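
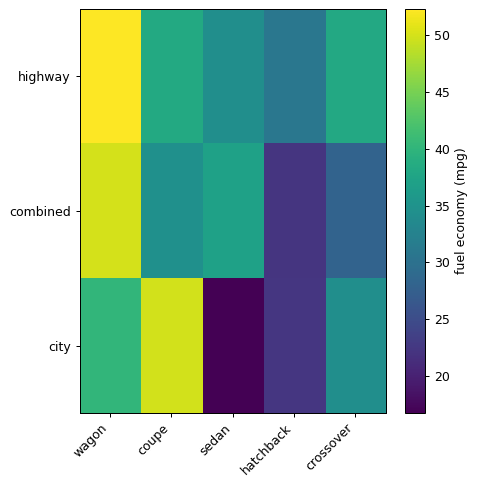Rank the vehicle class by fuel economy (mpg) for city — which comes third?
crossover

Top 4 for city: coupe ≈ 50, wagon ≈ 40, crossover ≈ 35, hatchback ≈ 20.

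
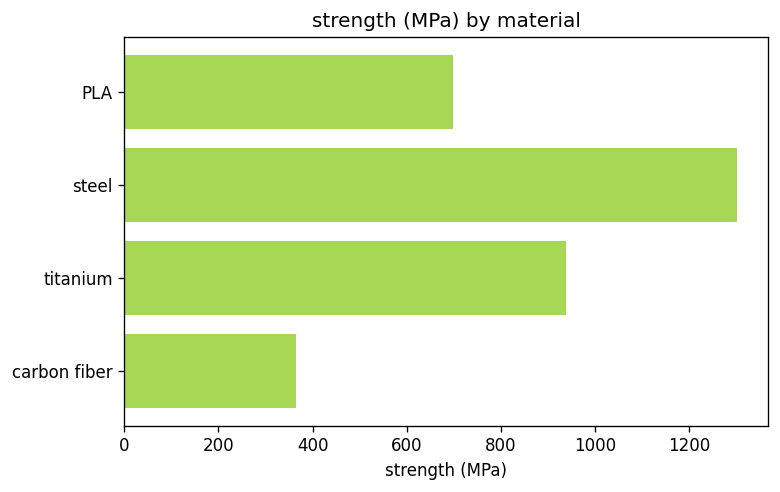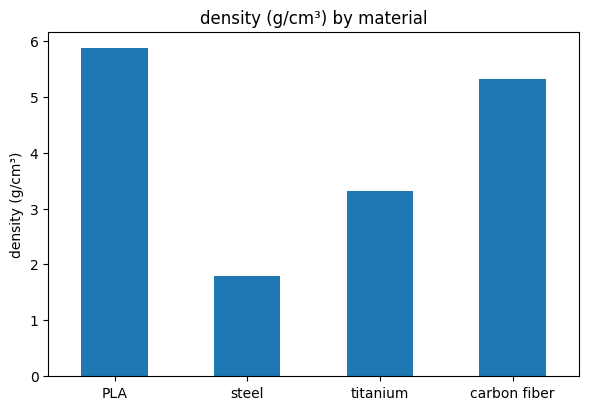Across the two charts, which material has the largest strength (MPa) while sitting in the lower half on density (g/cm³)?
steel

Chart 2 median density (g/cm³) ≈ 4; below-median materials: steel, titanium. Among those, steel has the highest strength (MPa) (≈ 1400).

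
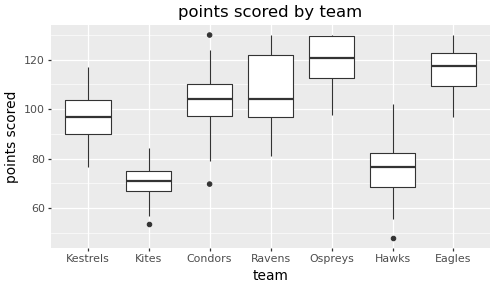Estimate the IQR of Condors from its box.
≈ 15

Q3 ≈ 110, Q1 ≈ 95; IQR ≈ 15.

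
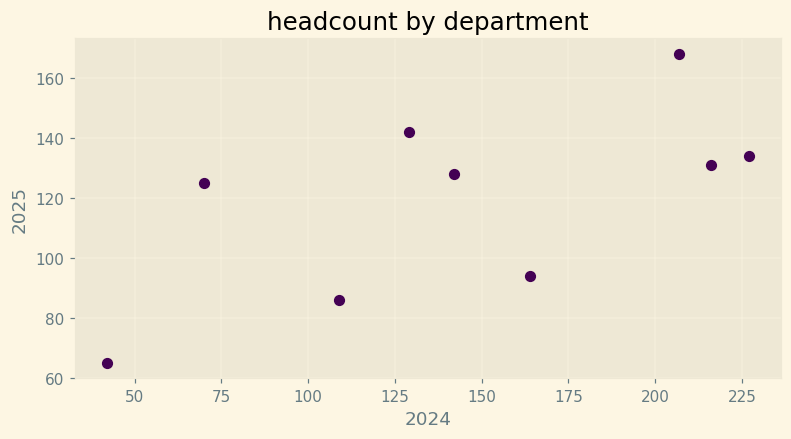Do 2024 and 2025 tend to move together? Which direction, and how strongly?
Points are positively correlated; moderate (|r| ≈ 0.6).

positive, moderate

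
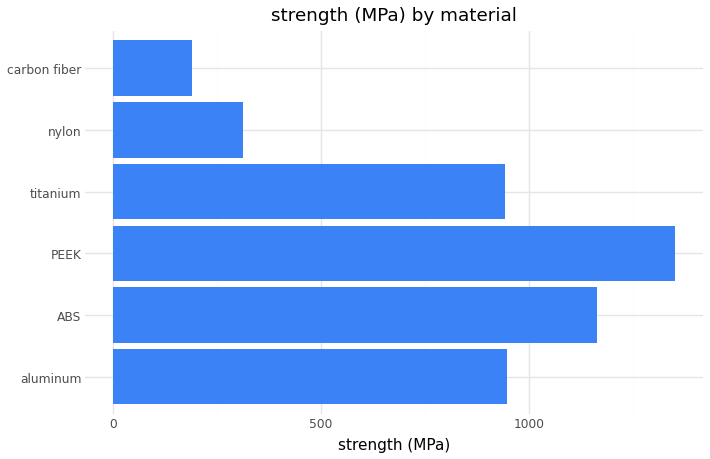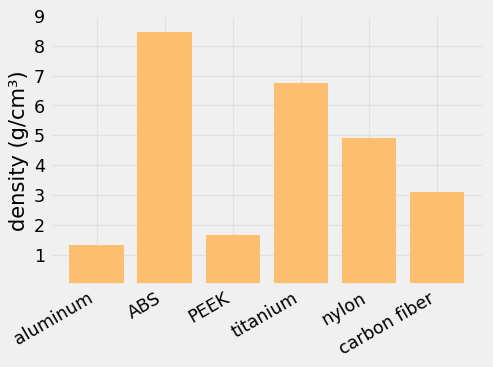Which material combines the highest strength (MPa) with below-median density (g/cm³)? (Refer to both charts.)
PEEK

Chart 2 median density (g/cm³) ≈ 4; below-median materials: aluminum, PEEK, carbon fiber. Among those, PEEK has the highest strength (MPa) (≈ 1400).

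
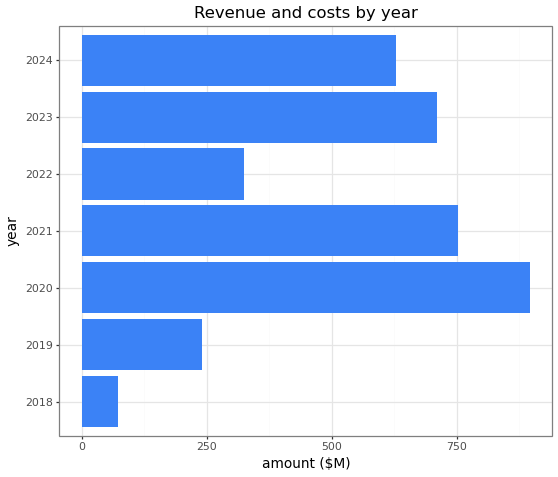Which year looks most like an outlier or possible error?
2018 ≈ 100; the rest sit between ≈ 200 and ≈ 900.

2018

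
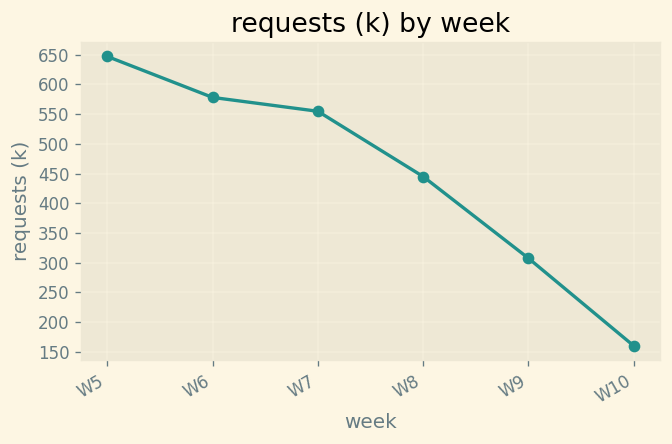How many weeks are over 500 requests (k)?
3

Above 500: W5, W6, W7.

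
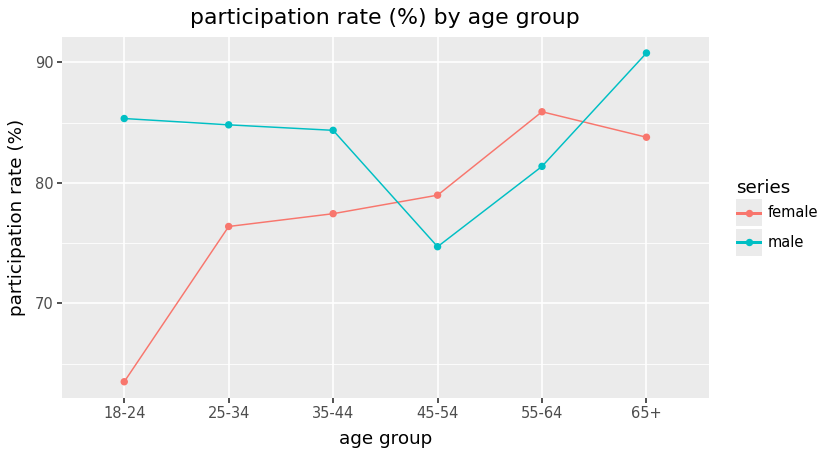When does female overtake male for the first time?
45-54

35-44: female ≈ 75 vs male ≈ 85 (not yet); 45-54: female ≈ 80 vs male ≈ 75 (first crossover).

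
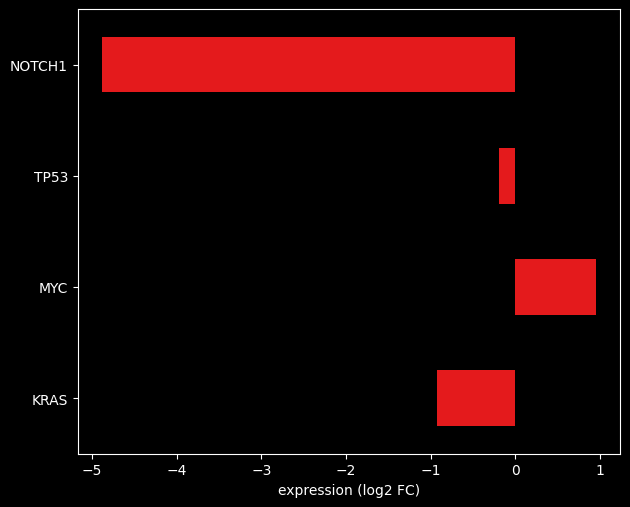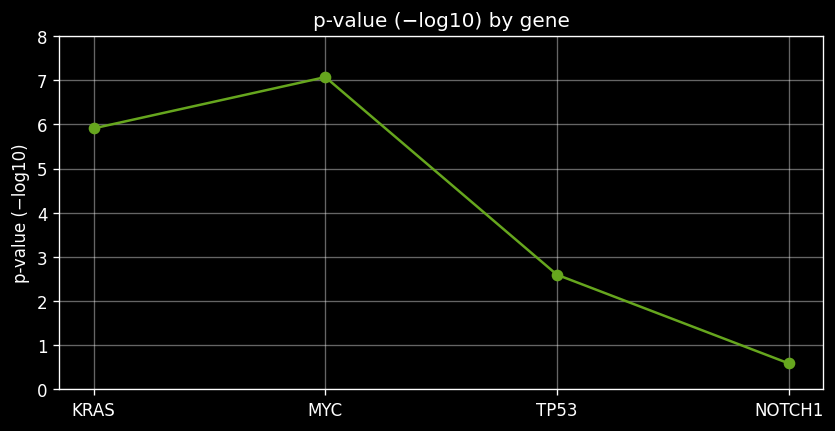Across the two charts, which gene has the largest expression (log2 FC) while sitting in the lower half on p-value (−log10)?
TP53

Chart 2 median p-value (−log10) ≈ 4; below-median genes: TP53, NOTCH1. Among those, TP53 has the highest expression (log2 FC) (≈ -0.2).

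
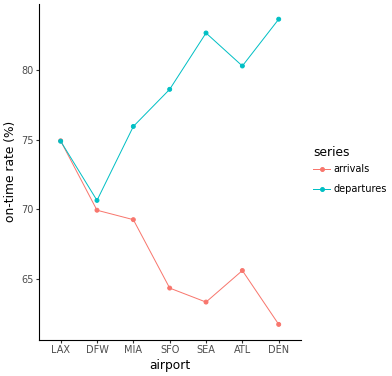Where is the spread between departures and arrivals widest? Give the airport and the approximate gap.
DEN, ≈ 22 %

DEN: departures ≈ 84, arrivals ≈ 62 → gap ≈ 22. Next-largest (SEA) is only ≈ 18.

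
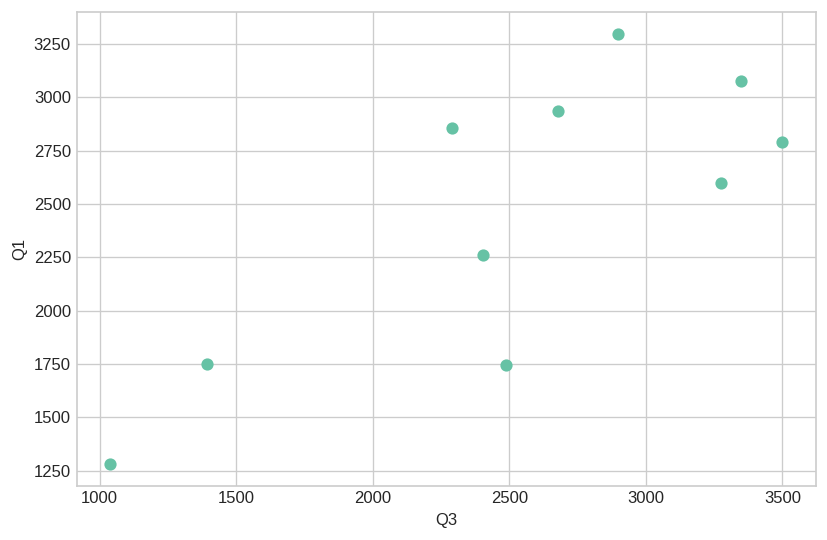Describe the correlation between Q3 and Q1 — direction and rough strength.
Points are positively correlated; strong (|r| ≈ 0.8).

positive, strong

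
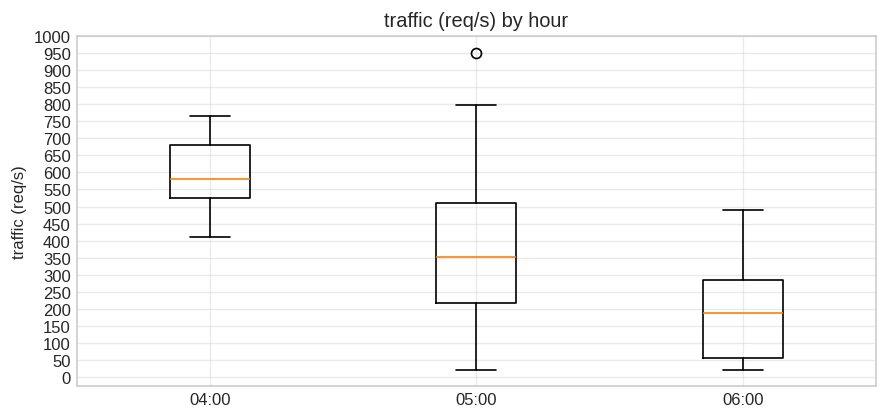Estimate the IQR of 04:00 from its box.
Q3 ≈ 700, Q1 ≈ 550; IQR ≈ 150.

≈ 150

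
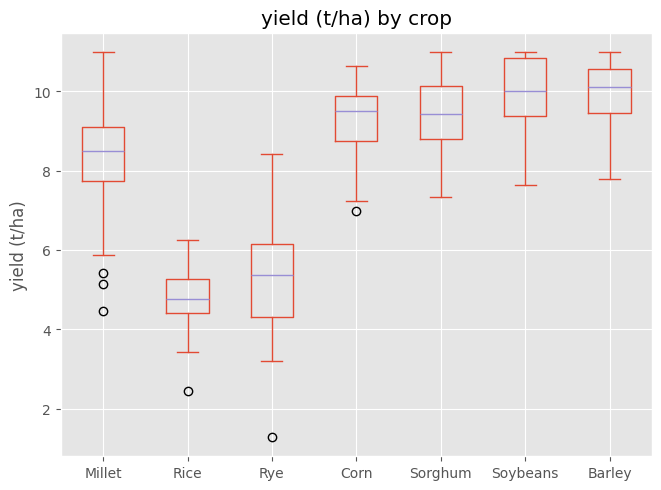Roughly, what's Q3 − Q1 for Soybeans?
Q3 ≈ 11.0, Q1 ≈ 9.5; IQR ≈ 1.5.

≈ 1.5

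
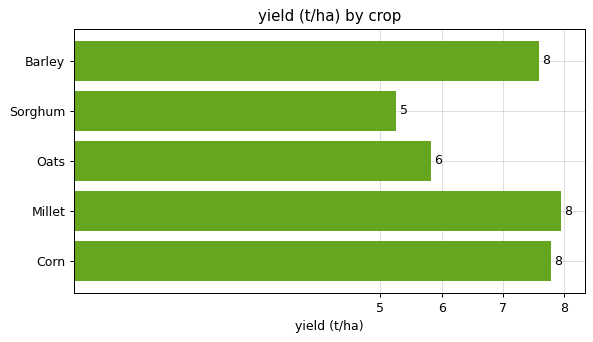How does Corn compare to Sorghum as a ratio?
Corn ≈ 8, Sorghum ≈ 5; 8/5 ≈ 1.6.

≈ 1.6×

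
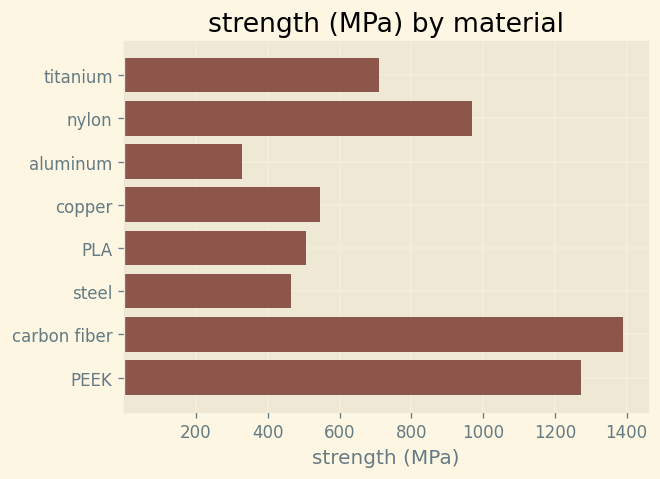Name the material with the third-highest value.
nylon

Top 4: carbon fiber ≈ 1400, PEEK ≈ 1200, nylon ≈ 1000, titanium ≈ 800.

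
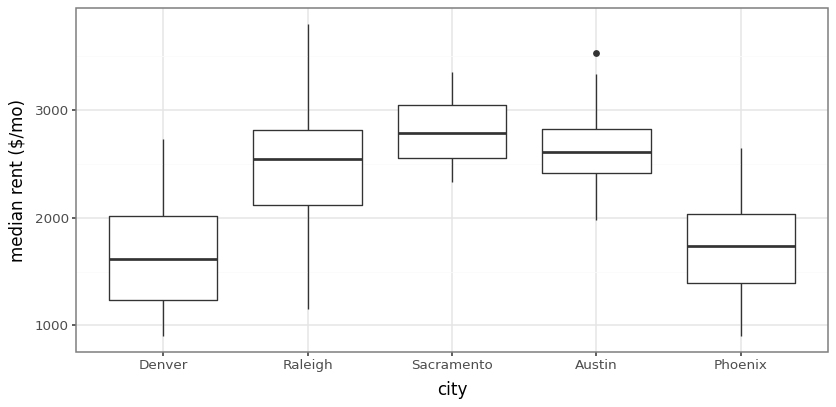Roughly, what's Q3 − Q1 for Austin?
≈ 400

Q3 ≈ 2800, Q1 ≈ 2400; IQR ≈ 400.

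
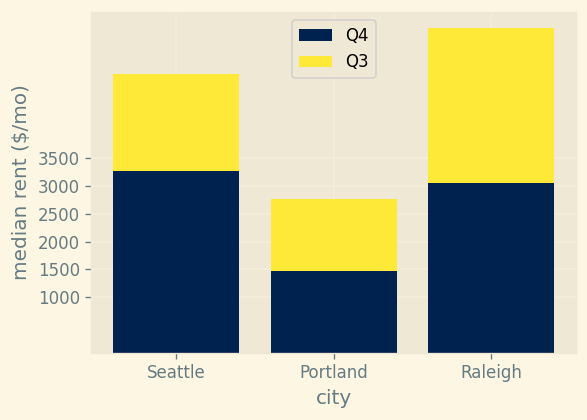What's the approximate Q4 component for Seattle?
≈ 3500

Q4 top ≈ 3500, bottom ≈ 0; segment ≈ 3500.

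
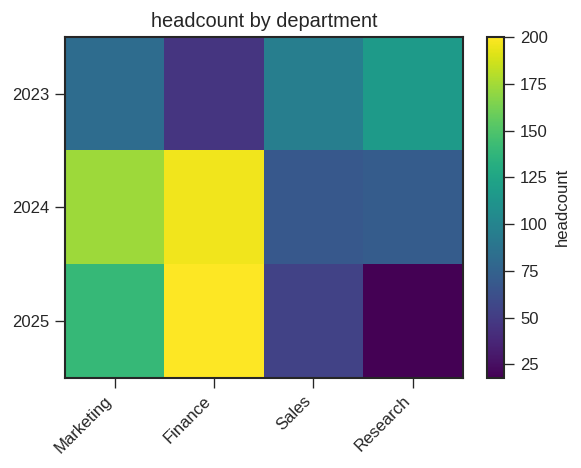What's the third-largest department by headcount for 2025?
Sales

Top 4 for 2025: Finance ≈ 200, Marketing ≈ 140, Sales ≈ 60, Research ≈ 20.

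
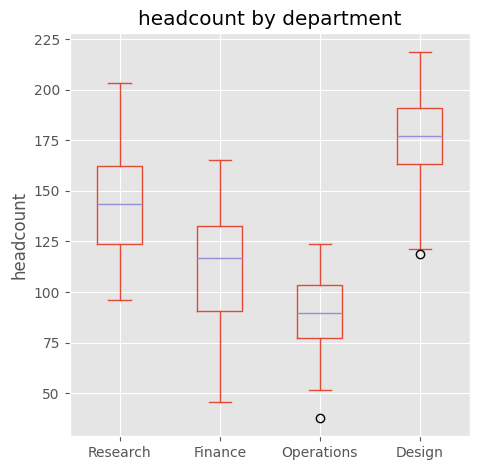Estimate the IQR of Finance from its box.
≈ 40

Q3 ≈ 130, Q1 ≈ 90; IQR ≈ 40.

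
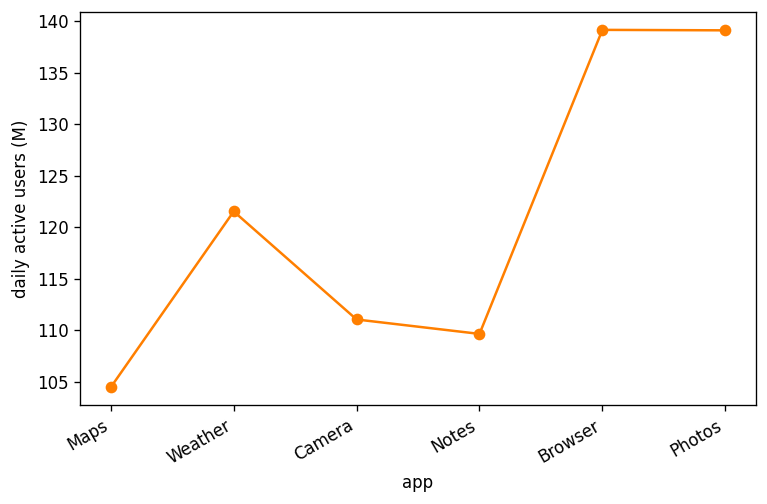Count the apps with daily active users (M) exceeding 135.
Above 135: Browser, Photos.

2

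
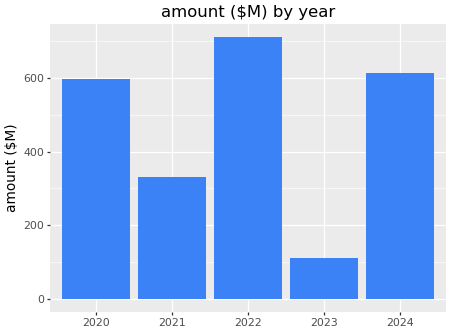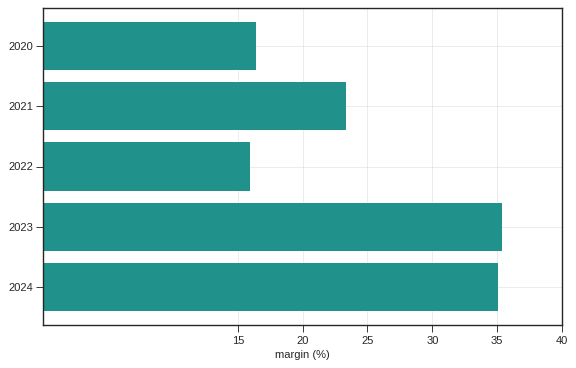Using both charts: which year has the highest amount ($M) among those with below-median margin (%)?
2022

Chart 2 median margin (%) ≈ 25; below-median years: 2020, 2022. Among those, 2022 has the highest amount ($M) (≈ 700).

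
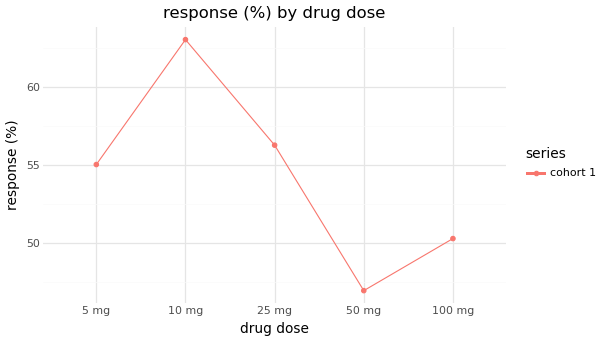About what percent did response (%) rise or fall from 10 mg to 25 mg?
10 mg ≈ 64, 25 mg ≈ 56; (56 − 64) / 64 ≈ -12.5%.

≈ -12.5%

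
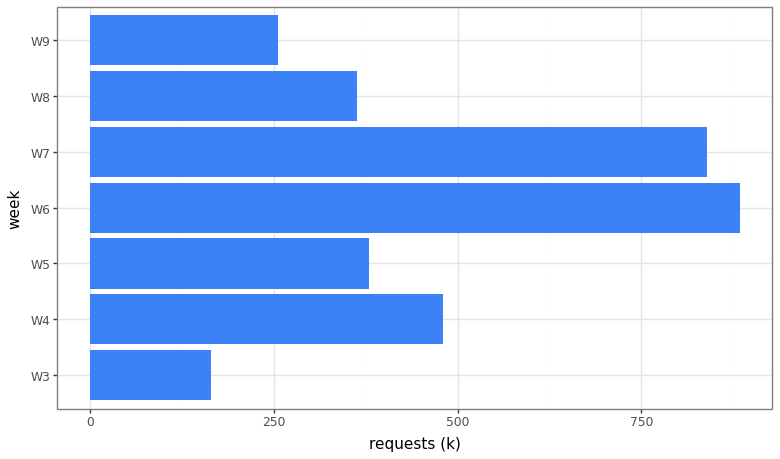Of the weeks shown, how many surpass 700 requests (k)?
Above 700: W6, W7.

2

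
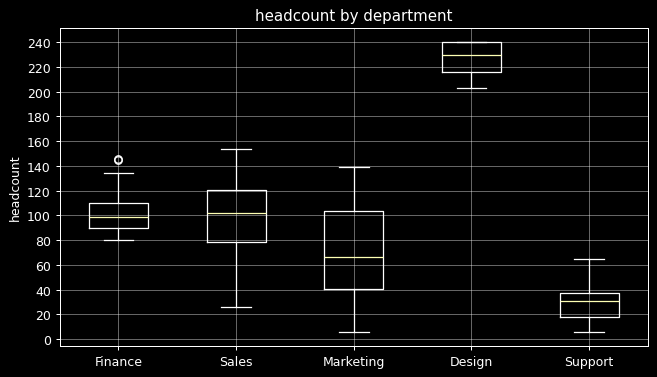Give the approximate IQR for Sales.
Q3 ≈ 120, Q1 ≈ 80; IQR ≈ 40.

≈ 40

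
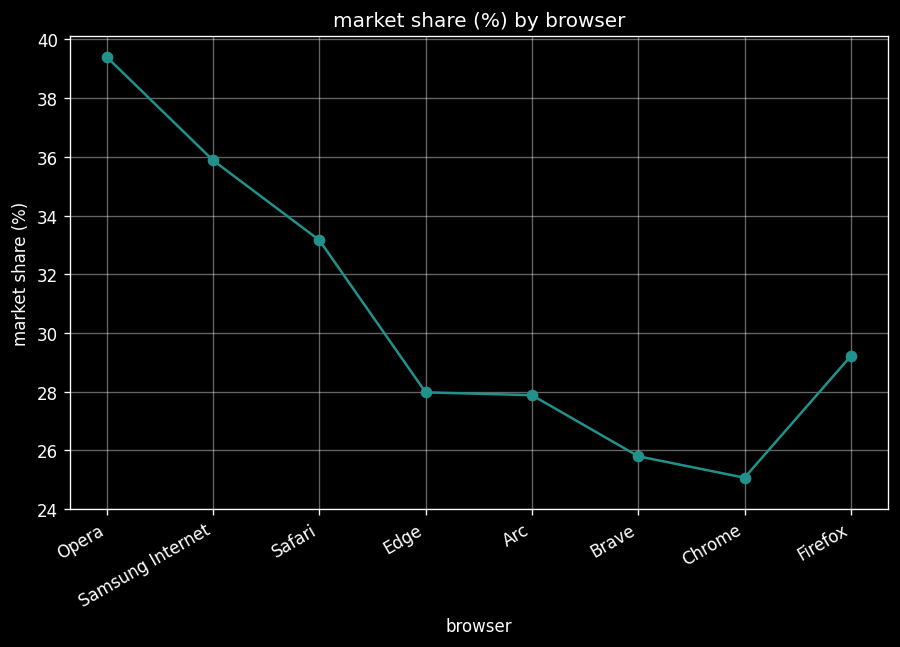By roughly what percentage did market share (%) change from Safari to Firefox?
Safari ≈ 34, Firefox ≈ 30; (30 − 34) / 34 ≈ -11.8%.

≈ -11.8%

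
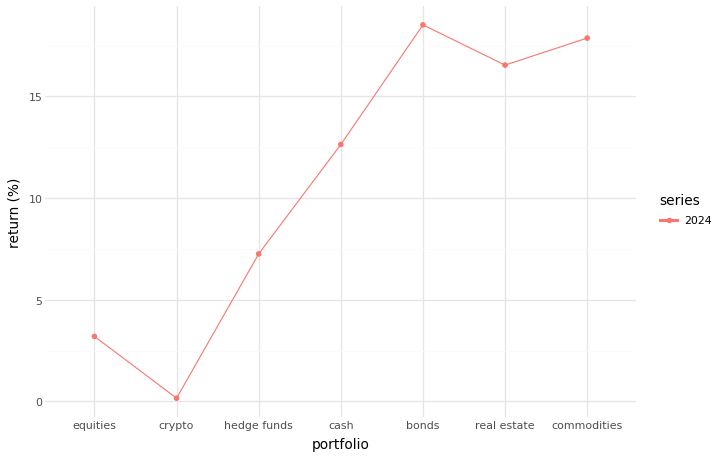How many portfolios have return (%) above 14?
3

Above 14: bonds, real estate, commodities.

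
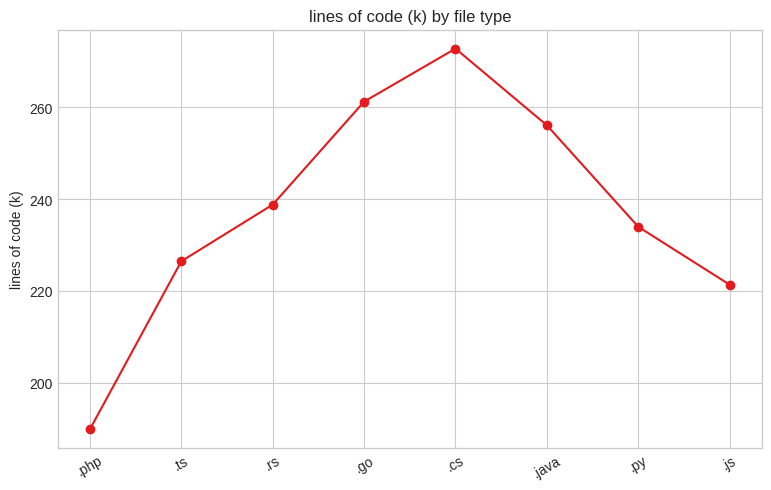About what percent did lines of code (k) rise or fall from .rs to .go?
≈ +8.3%

.rs ≈ 240, .go ≈ 260; (260 − 240) / 240 ≈ +8.3%.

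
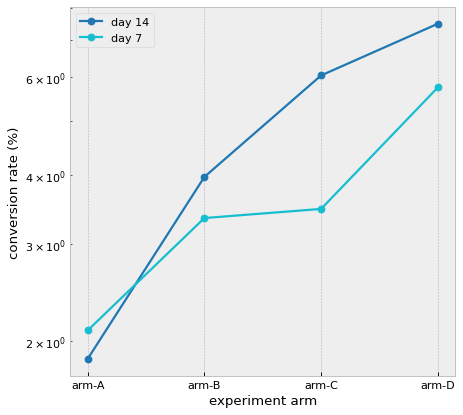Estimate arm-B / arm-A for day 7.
arm-B ≈ 3.5, arm-A ≈ 2.0; 3.5/2.0 ≈ 1.75.

≈ 1.75×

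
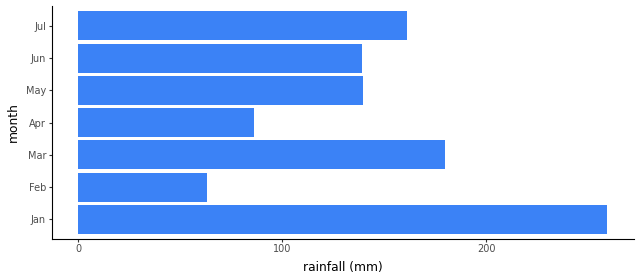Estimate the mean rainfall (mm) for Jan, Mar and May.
≈ 192

(250 + 175 + 150) / 3 ≈ 192.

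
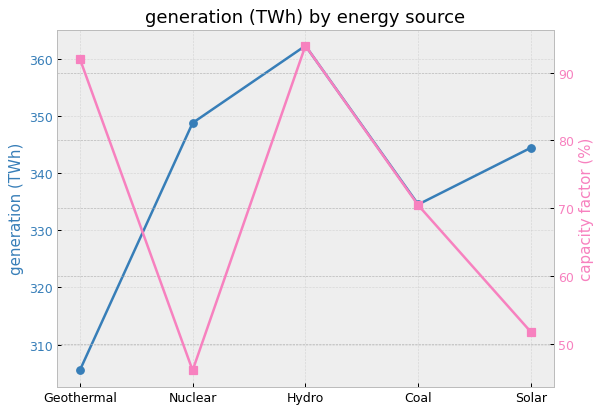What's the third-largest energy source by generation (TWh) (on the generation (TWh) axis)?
Top 4 (on the generation (TWh) axis): Hydro ≈ 360, Nuclear ≈ 350, Solar ≈ 345, Coal ≈ 335.

Solar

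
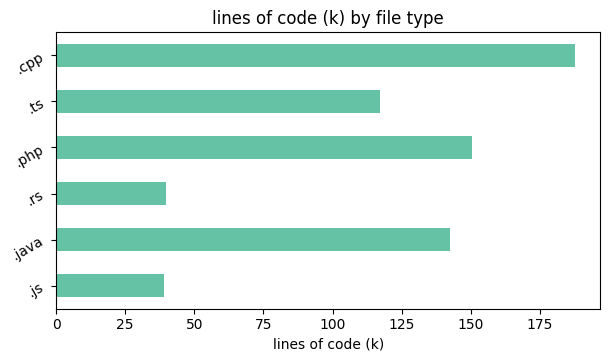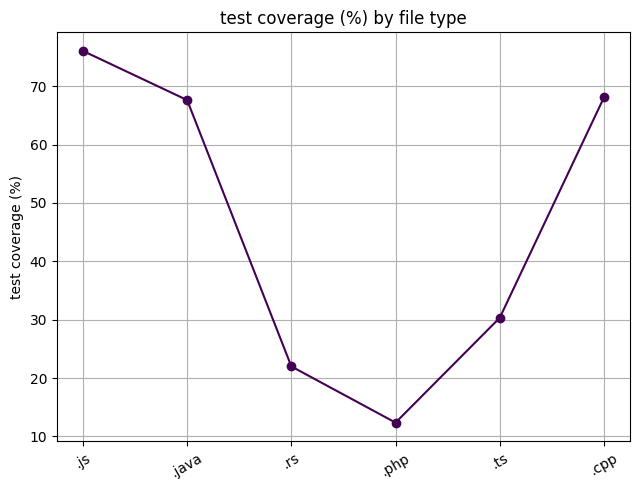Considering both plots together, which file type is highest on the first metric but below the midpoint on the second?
Chart 2 median test coverage (%) ≈ 50; below-median file types: .rs, .php, .ts. Among those, .php has the highest lines of code (k) (≈ 160).

.php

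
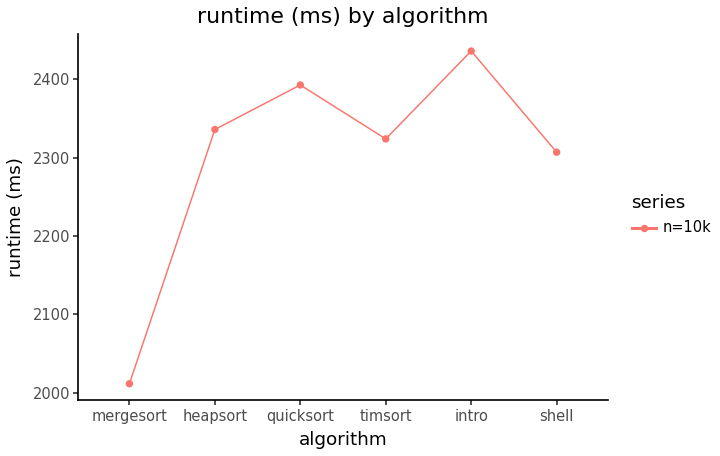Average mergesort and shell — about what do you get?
(2000 + 2300) / 2 ≈ 2150.

≈ 2150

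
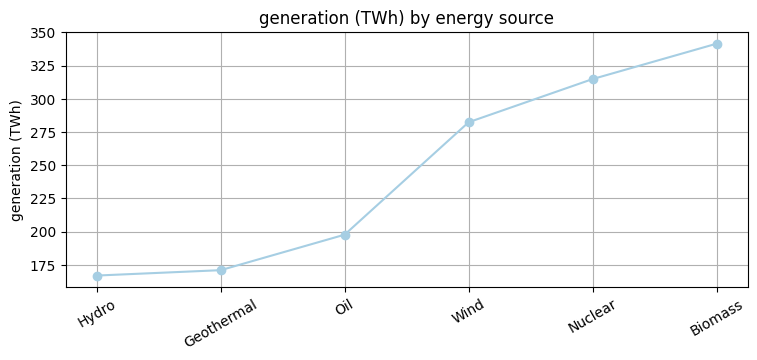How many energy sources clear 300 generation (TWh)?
2

Above 300: Nuclear, Biomass.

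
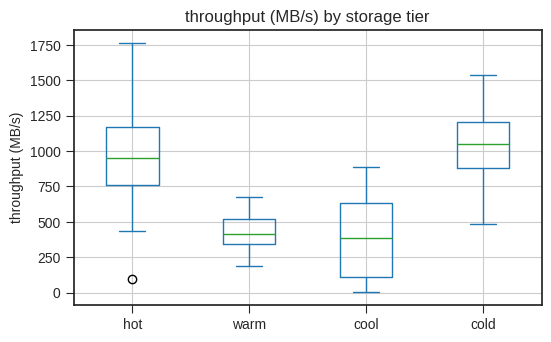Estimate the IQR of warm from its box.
≈ 200

Q3 ≈ 500, Q1 ≈ 300; IQR ≈ 200.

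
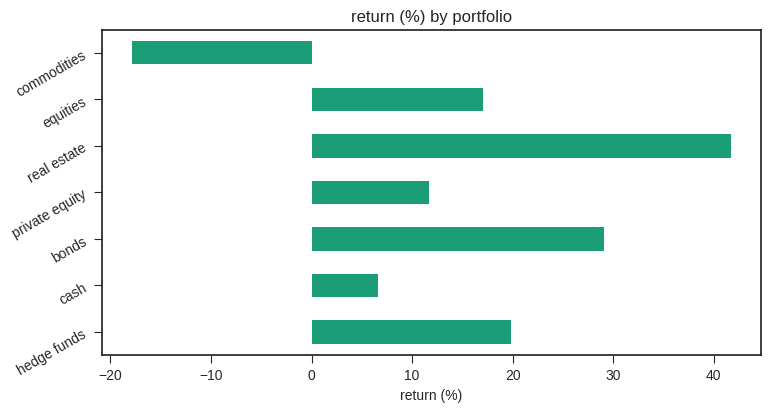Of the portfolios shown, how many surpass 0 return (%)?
Above 0: hedge funds, cash, bonds, private equity, real estate, equities.

6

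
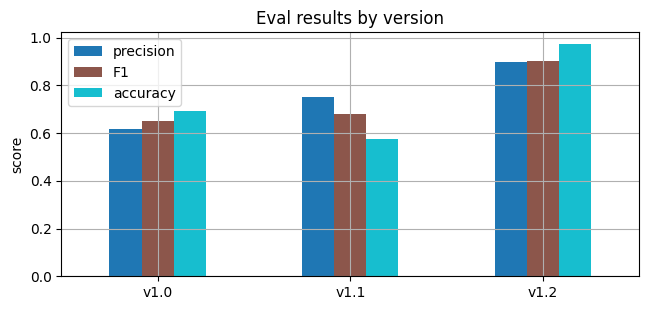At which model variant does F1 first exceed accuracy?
v1.0: F1 ≈ 0.7 vs accuracy ≈ 0.7 (not yet); v1.1: F1 ≈ 0.7 vs accuracy ≈ 0.6 (first crossover).

v1.1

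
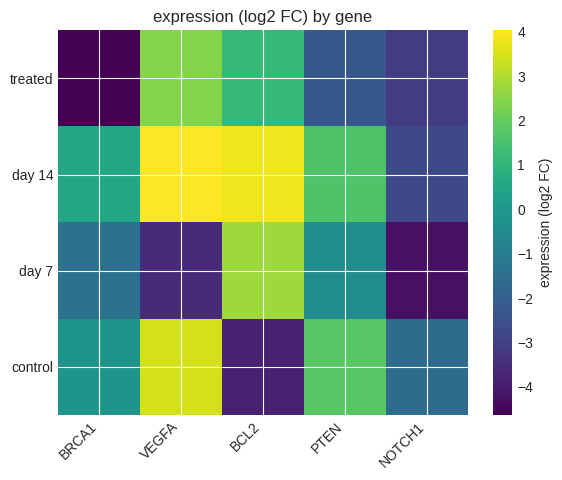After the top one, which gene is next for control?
PTEN

Top 3 for control: VEGFA ≈ 3, PTEN ≈ 2, BRCA1 ≈ 0.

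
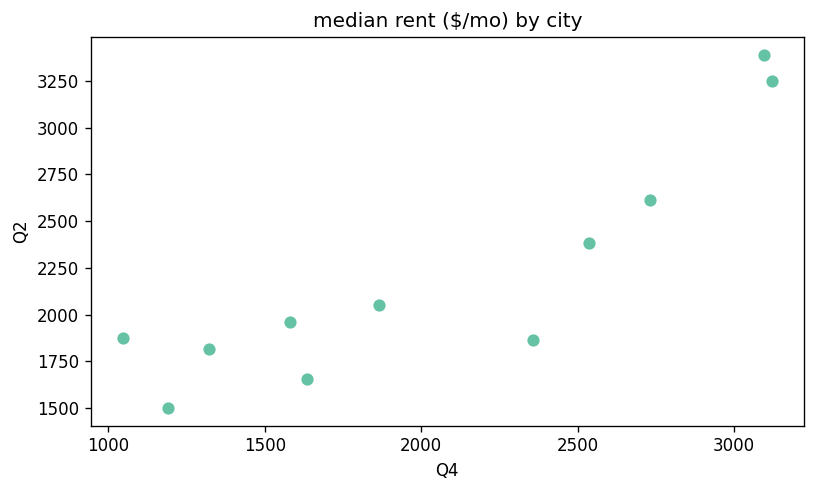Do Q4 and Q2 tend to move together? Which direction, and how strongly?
Points are positively correlated; strong (|r| ≈ 0.9).

positive, strong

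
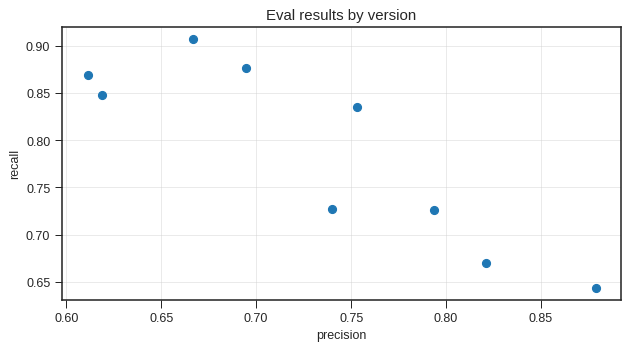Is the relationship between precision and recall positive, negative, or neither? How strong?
Points are negatively correlated; strong (|r| ≈ 0.9).

negative, strong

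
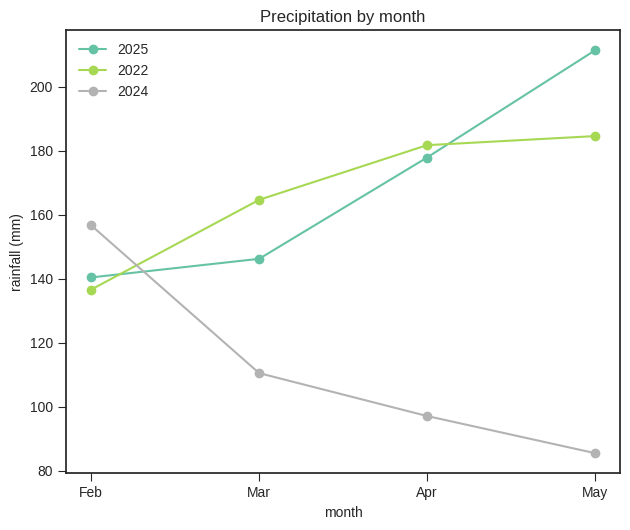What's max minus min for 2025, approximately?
≈ 80

Max May ≈ 220, min Feb ≈ 140; range ≈ 80.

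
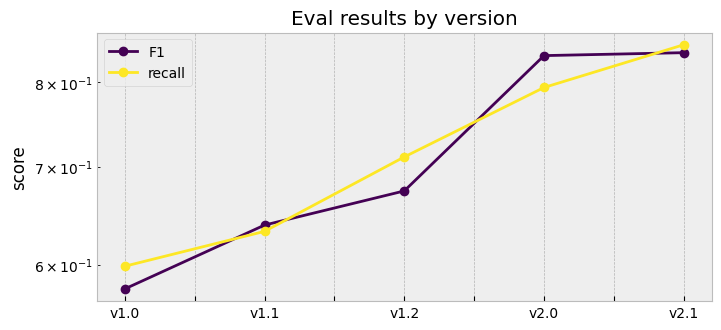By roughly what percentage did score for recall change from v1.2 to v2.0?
≈ +14.3%

v1.2 ≈ 0.70, v2.0 ≈ 0.80; (0.80 − 0.70) / 0.70 ≈ +14.3%.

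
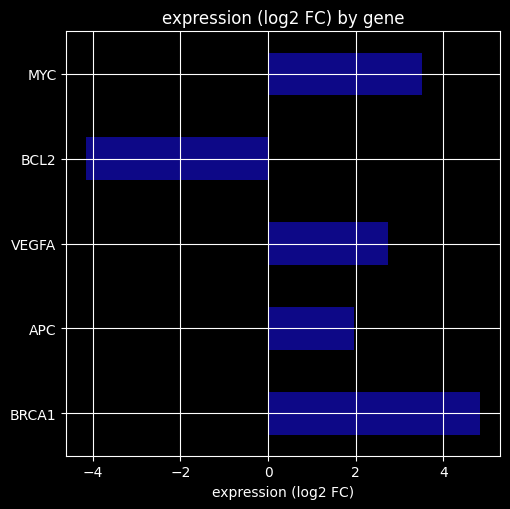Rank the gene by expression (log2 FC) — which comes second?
Top 3: BRCA1 ≈ 5, MYC ≈ 4, VEGFA ≈ 3.

MYC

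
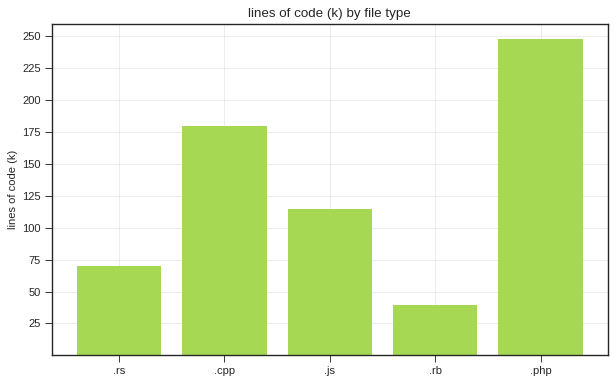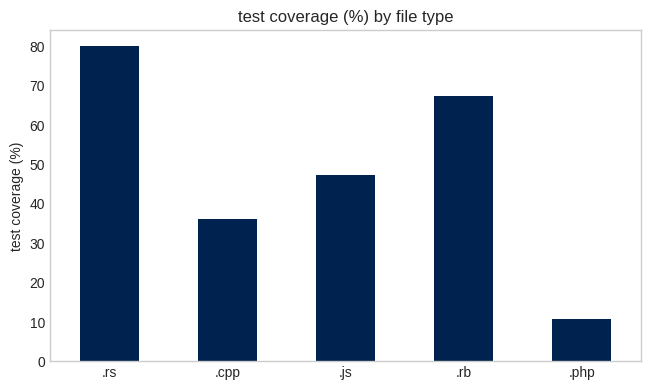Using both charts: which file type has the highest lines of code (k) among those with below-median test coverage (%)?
.php

Chart 2 median test coverage (%) ≈ 50; below-median file types: .cpp, .php. Among those, .php has the highest lines of code (k) (≈ 250).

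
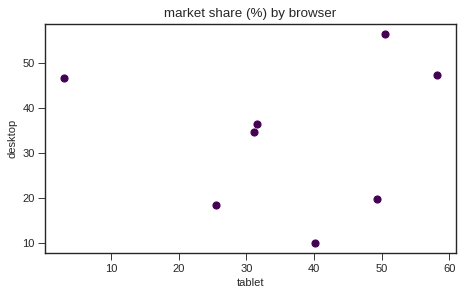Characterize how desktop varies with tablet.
no clear correlation

Points are roughly uncorrelated; weak (|r| ≈ 0.0).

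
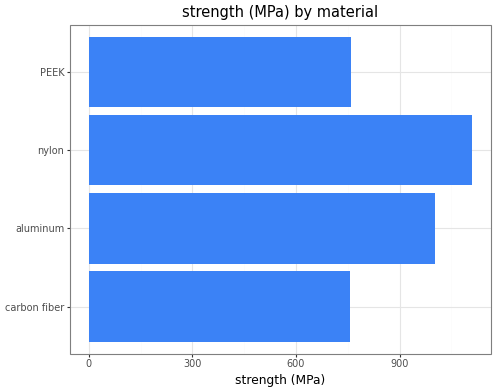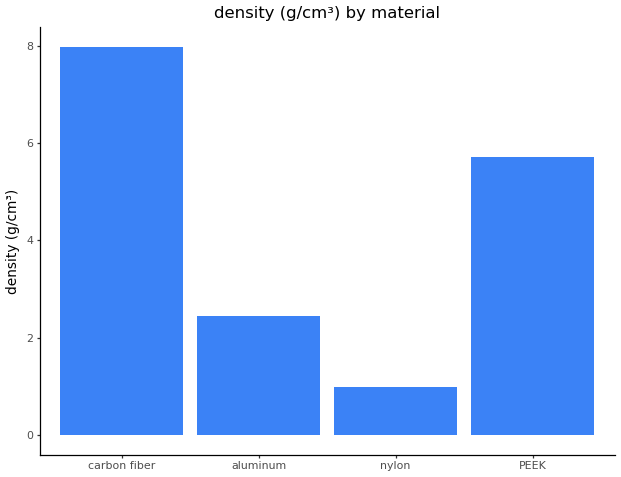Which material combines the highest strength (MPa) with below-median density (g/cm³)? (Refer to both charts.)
Chart 2 median density (g/cm³) ≈ 4; below-median materials: aluminum, nylon. Among those, nylon has the highest strength (MPa) (≈ 1200).

nylon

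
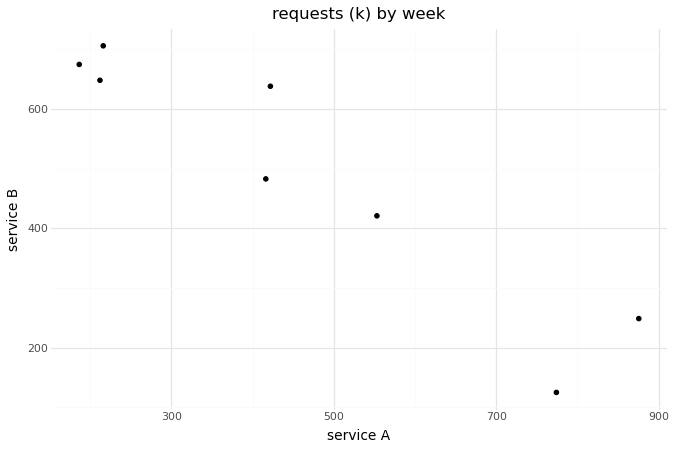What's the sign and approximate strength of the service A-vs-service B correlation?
Points are negatively correlated; strong (|r| ≈ 0.9).

negative, strong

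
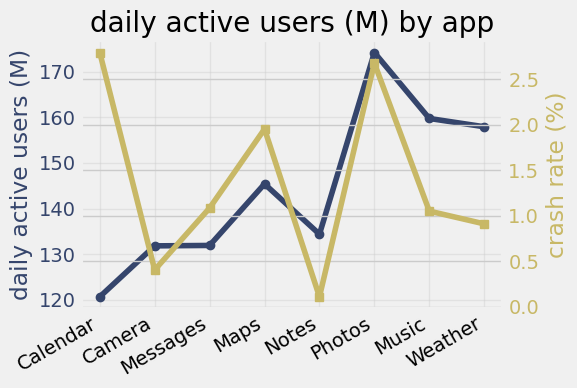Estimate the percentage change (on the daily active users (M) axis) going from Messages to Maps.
Messages ≈ 130, Maps ≈ 145; (145 − 130) / 130 ≈ +11.5%.

≈ +11.5%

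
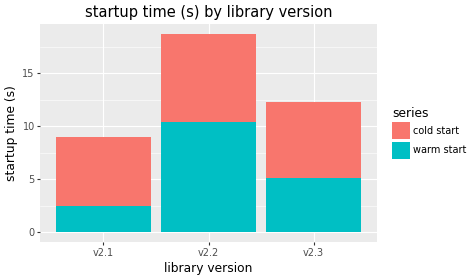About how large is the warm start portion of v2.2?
≈ 10

warm start top ≈ 10, bottom ≈ 0; segment ≈ 10.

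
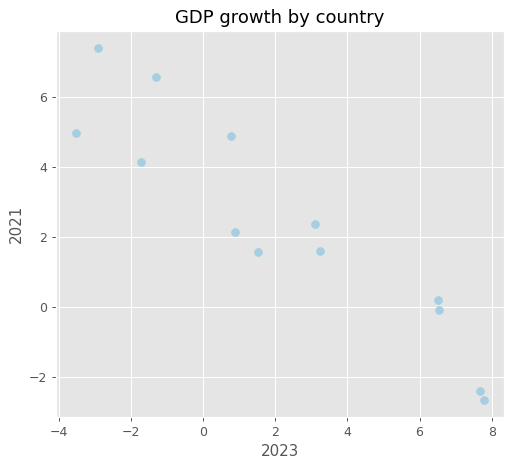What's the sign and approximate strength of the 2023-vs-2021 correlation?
negative, strong

Points are negatively correlated; strong (|r| ≈ 0.9).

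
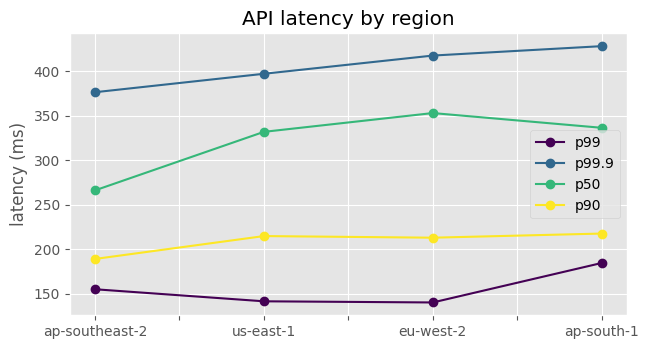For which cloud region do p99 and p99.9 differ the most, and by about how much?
eu-west-2, ≈ 275 ms

eu-west-2: p99 ≈ 150, p99.9 ≈ 425 → gap ≈ 275. Next-largest (us-east-1) is only ≈ 250.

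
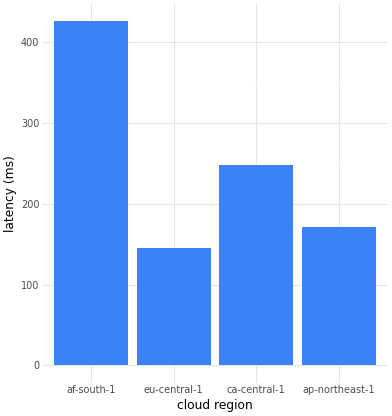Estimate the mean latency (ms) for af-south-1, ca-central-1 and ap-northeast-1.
(450 + 250 + 150) / 3 ≈ 283.

≈ 283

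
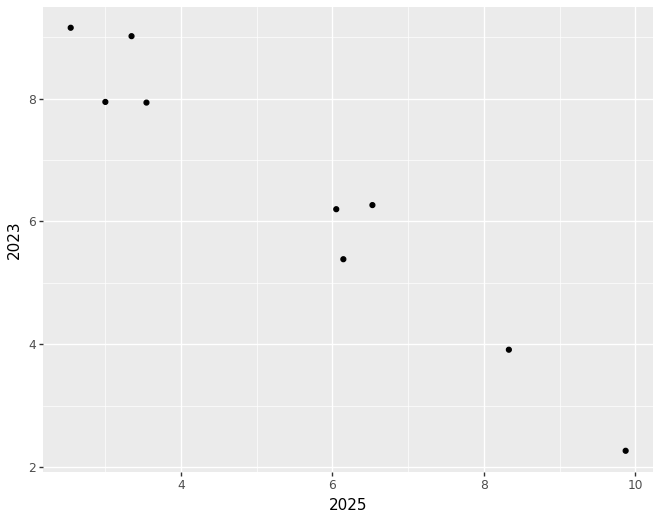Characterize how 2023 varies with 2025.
Points are negatively correlated; strong (|r| ≈ 1.0).

negative, strong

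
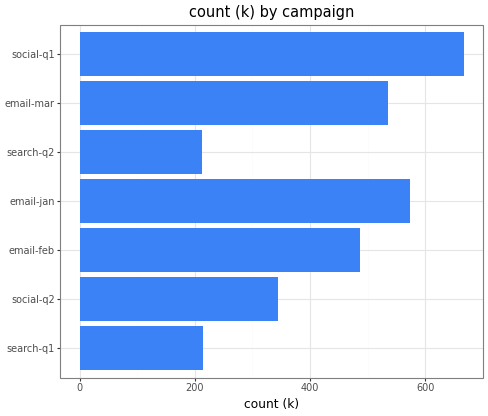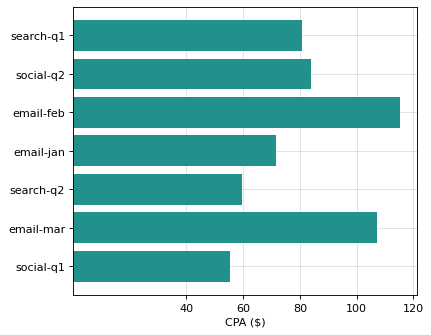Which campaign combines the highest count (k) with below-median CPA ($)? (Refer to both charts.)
Chart 2 median CPA ($) ≈ 80; below-median campaigns: email-jan, search-q2, social-q1. Among those, social-q1 has the highest count (k) (≈ 700).

social-q1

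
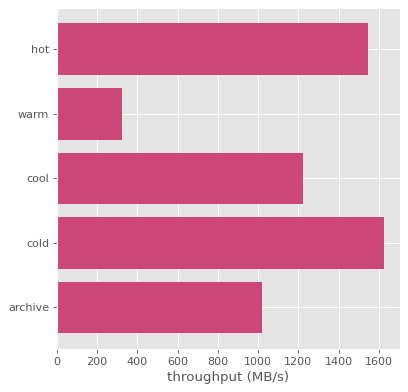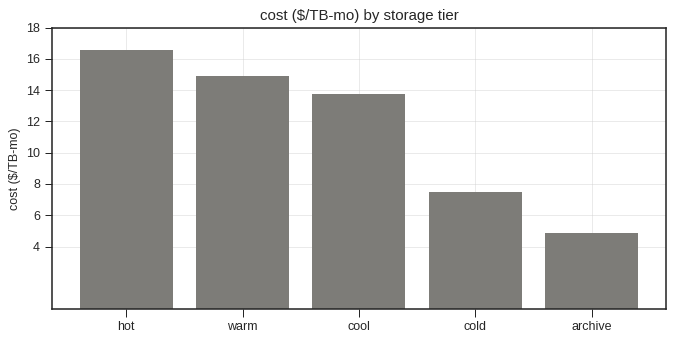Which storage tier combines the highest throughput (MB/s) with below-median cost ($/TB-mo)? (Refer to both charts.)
cold

Chart 2 median cost ($/TB-mo) ≈ 14; below-median storage tiers: cold, archive. Among those, cold has the highest throughput (MB/s) (≈ 1600).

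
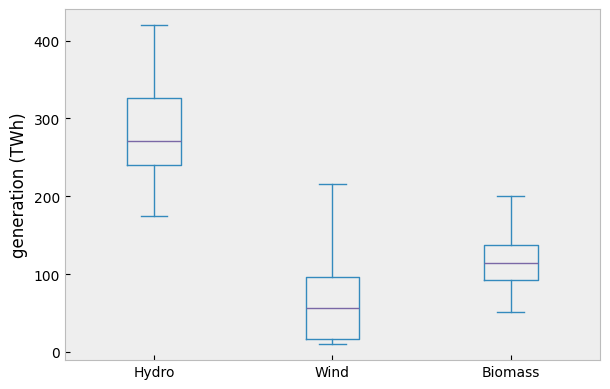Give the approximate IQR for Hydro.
≈ 75

Q3 ≈ 325, Q1 ≈ 250; IQR ≈ 75.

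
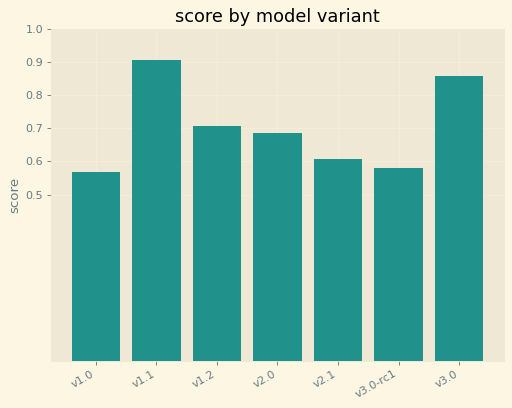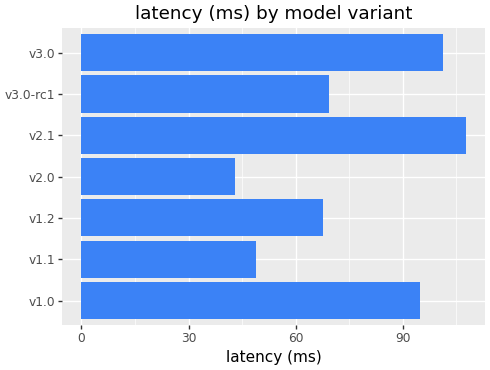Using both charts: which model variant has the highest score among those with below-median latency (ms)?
Chart 2 median latency (ms) ≈ 70; below-median model variants: v1.1, v1.2, v2.0. Among those, v1.1 has the highest score (≈ 0.9).

v1.1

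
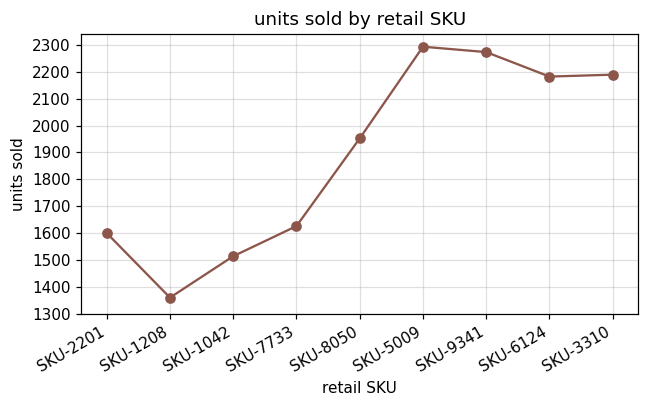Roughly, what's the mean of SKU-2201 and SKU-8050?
≈ 1800

(1600 + 2000) / 2 ≈ 1800.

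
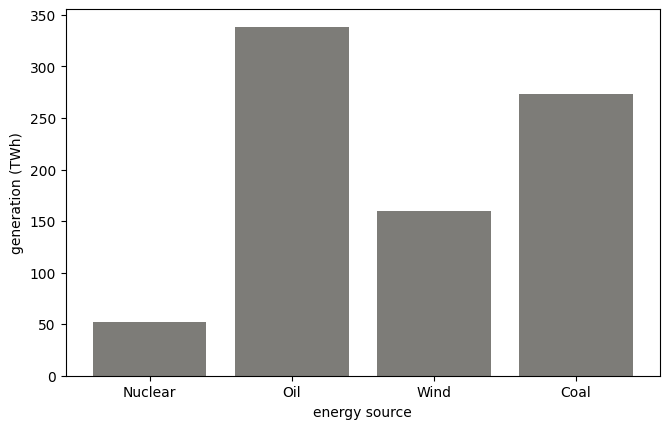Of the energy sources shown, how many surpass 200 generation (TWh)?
2

Above 200: Oil, Coal.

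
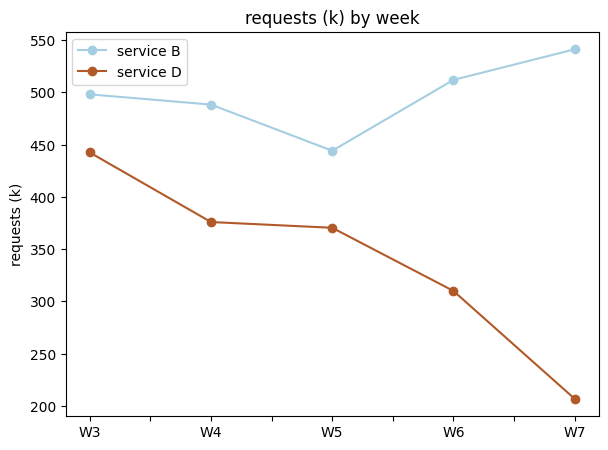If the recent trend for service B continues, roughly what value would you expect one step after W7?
Last three: 450, 500, 550 → slope ≈ 50/step → next ≈ 600.

≈ 600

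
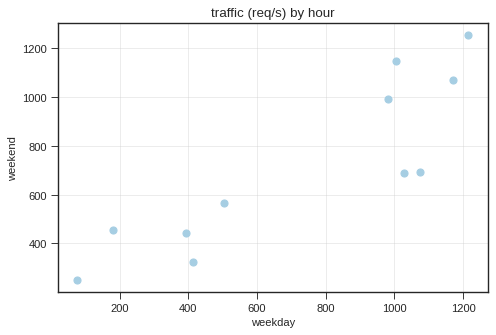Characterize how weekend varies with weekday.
positive, strong

Points are positively correlated; strong (|r| ≈ 0.9).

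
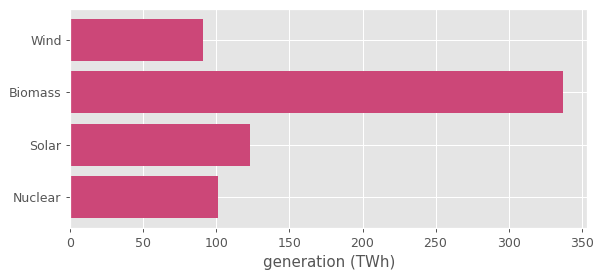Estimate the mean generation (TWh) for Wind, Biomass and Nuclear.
≈ 183

(100 + 350 + 100) / 3 ≈ 183.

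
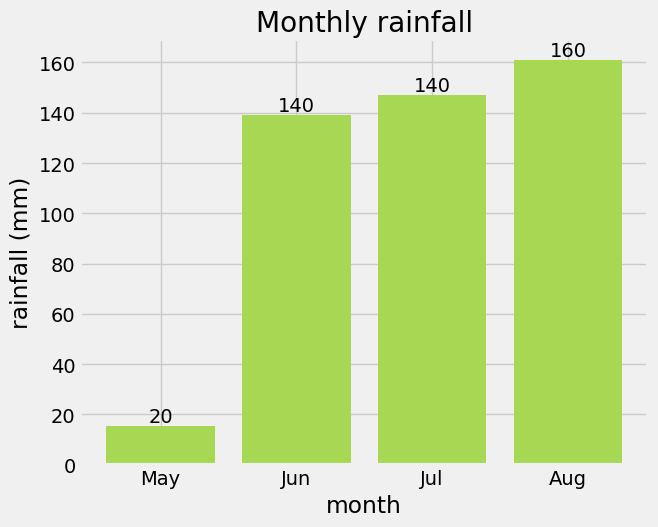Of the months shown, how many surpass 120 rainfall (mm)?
Above 120: Jun, Jul, Aug.

3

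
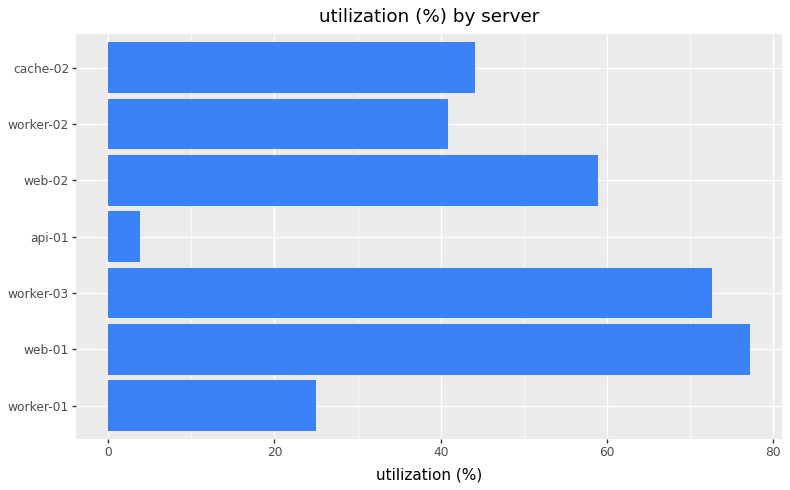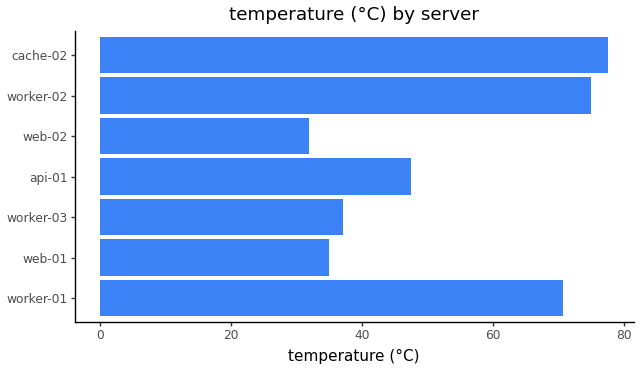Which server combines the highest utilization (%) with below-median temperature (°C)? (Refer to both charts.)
Chart 2 median temperature (°C) ≈ 50; below-median servers: web-01, worker-03, web-02. Among those, web-01 has the highest utilization (%) (≈ 80).

web-01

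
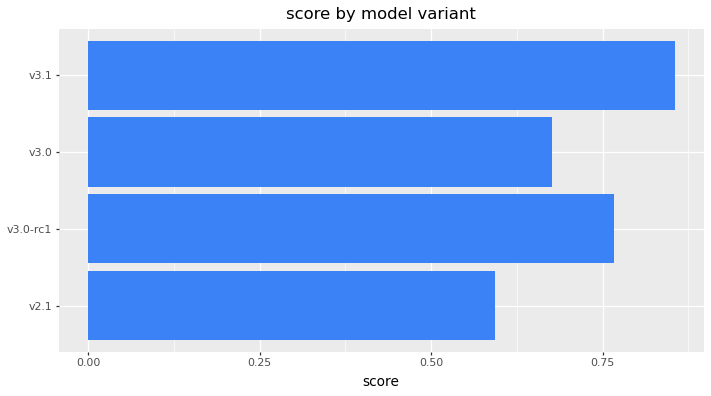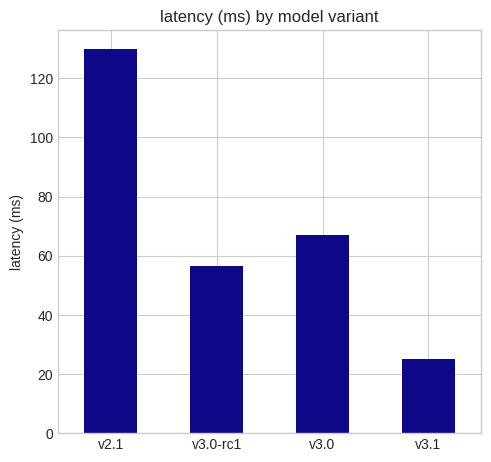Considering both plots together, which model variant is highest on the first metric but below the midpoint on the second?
Chart 2 median latency (ms) ≈ 60; below-median model variants: v3.0-rc1, v3.1. Among those, v3.1 has the highest score (≈ 0.9).

v3.1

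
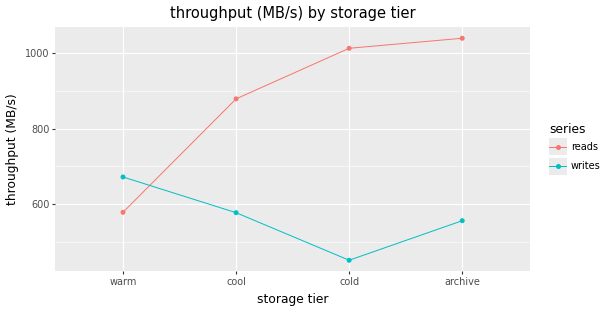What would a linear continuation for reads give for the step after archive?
≈ 1125

Last three: 900, 1000, 1050 → slope ≈ 75/step → next ≈ 1125.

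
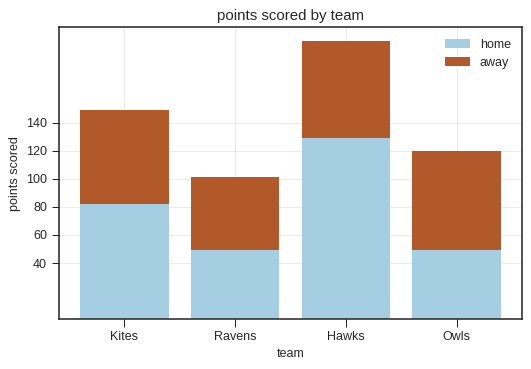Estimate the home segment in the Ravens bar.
home top ≈ 40, bottom ≈ 0; segment ≈ 40.

≈ 40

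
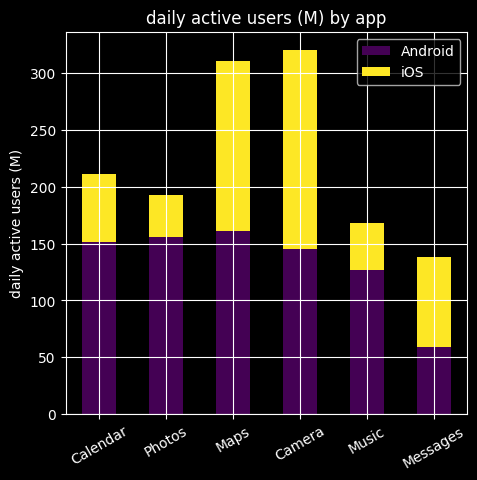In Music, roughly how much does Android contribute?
≈ 150

Android top ≈ 150, bottom ≈ 0; segment ≈ 150.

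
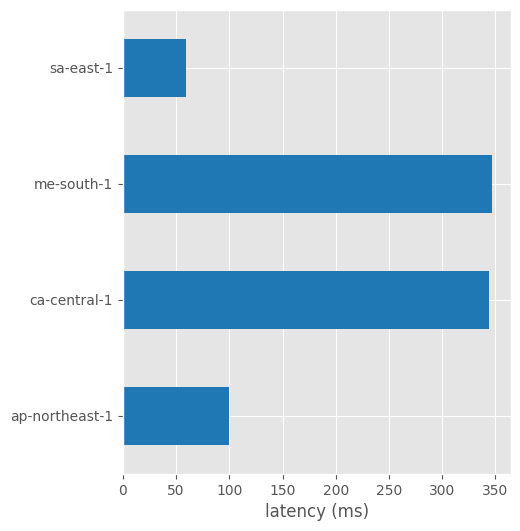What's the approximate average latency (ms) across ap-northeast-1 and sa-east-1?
≈ 75

(100 + 50) / 2 ≈ 75.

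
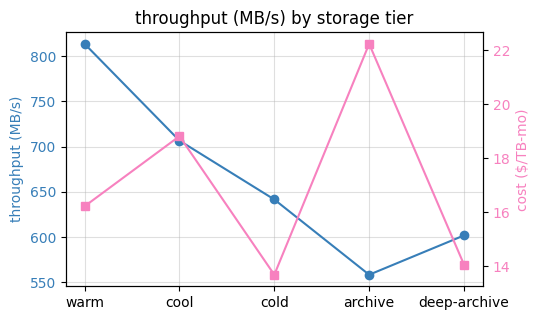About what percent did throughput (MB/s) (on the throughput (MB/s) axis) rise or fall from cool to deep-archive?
≈ -14.3%

cool ≈ 700, deep-archive ≈ 600; (600 − 700) / 700 ≈ -14.3%.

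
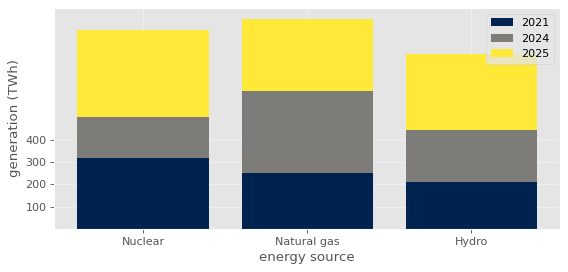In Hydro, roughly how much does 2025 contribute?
2025 top ≈ 800, bottom ≈ 400; segment ≈ 400.

≈ 400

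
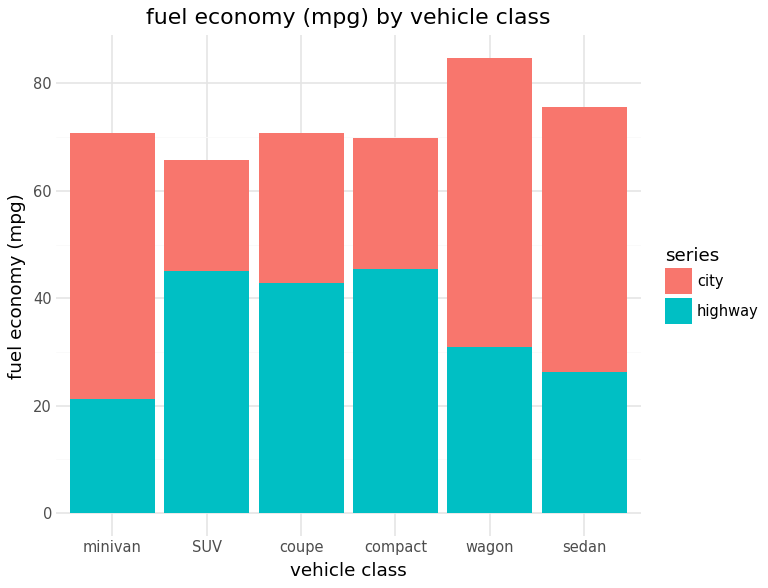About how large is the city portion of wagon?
≈ 50

city top ≈ 80, bottom ≈ 30; segment ≈ 50.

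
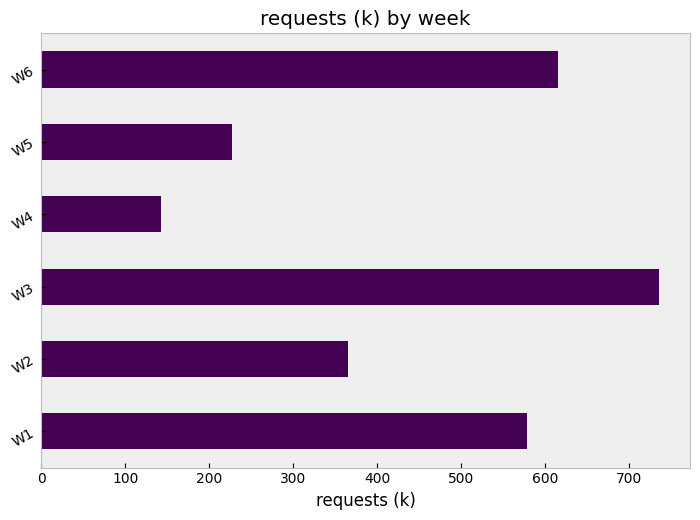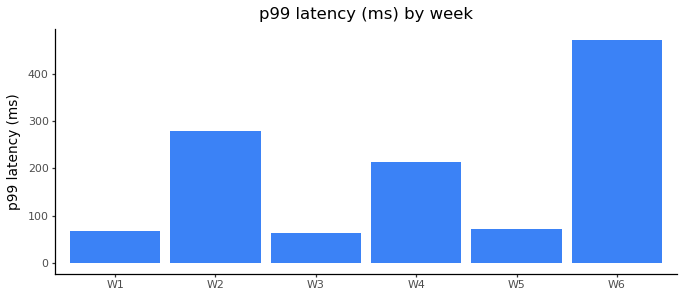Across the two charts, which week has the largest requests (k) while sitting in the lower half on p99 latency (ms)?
Chart 2 median p99 latency (ms) ≈ 150; below-median weeks: W1, W3, W5. Among those, W3 has the highest requests (k) (≈ 700).

W3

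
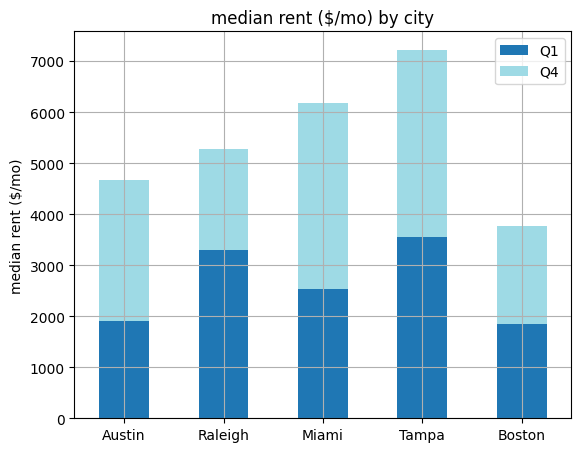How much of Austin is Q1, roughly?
Q1 top ≈ 2000, bottom ≈ 0; segment ≈ 2000.

≈ 2000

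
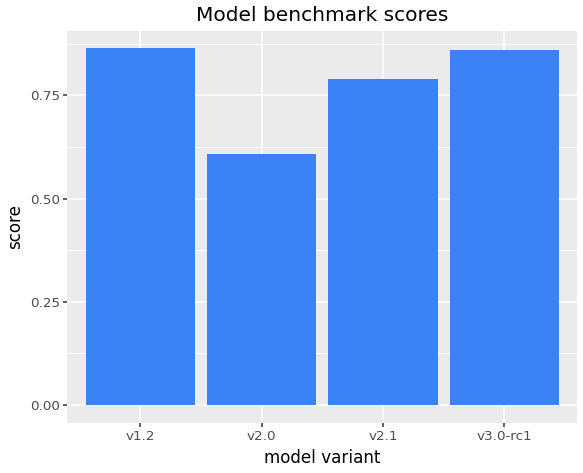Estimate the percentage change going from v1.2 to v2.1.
v1.2 ≈ 0.9, v2.1 ≈ 0.8; (0.8 − 0.9) / 0.9 ≈ -11.1%.

≈ -11.1%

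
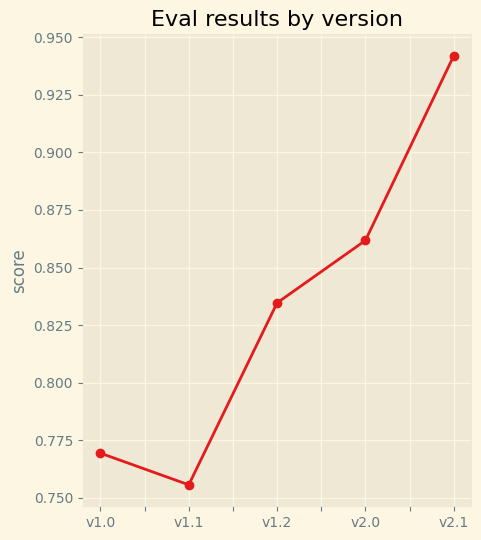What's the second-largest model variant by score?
v2.0

Top 3: v2.1 ≈ 0.94, v2.0 ≈ 0.86, v1.2 ≈ 0.84.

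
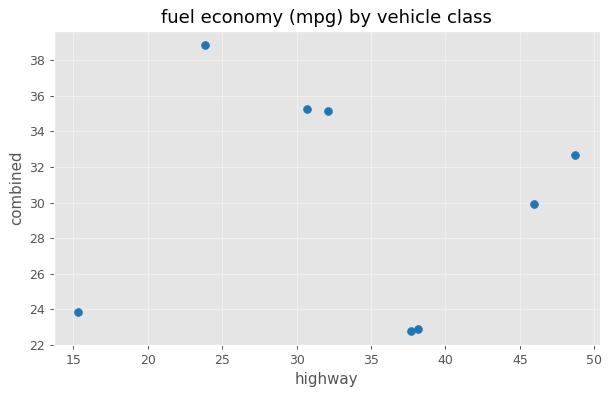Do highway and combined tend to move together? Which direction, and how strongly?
no clear correlation

Points are roughly uncorrelated; weak (|r| ≈ 0.0).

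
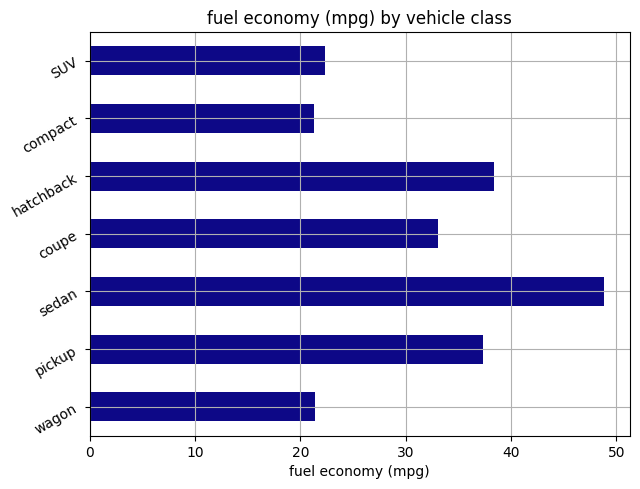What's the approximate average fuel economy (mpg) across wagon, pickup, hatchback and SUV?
≈ 29

(20 + 35 + 40 + 20) / 4 ≈ 29.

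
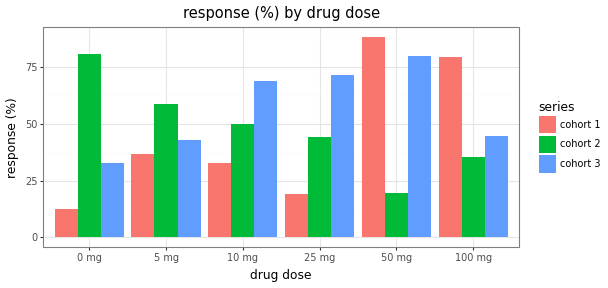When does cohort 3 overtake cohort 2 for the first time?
10 mg

5 mg: cohort 3 ≈ 40 vs cohort 2 ≈ 60 (not yet); 10 mg: cohort 3 ≈ 70 vs cohort 2 ≈ 50 (first crossover).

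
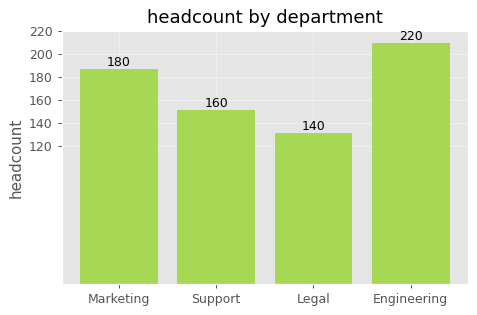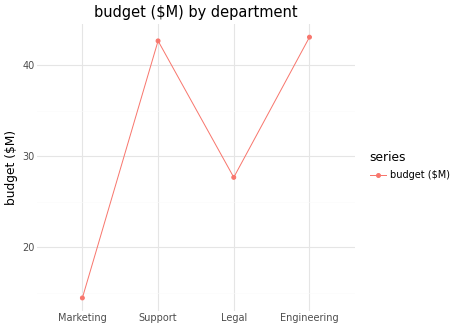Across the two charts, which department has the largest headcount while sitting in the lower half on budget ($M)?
Marketing

Chart 2 median budget ($M) ≈ 35; below-median departments: Marketing, Legal. Among those, Marketing has the highest headcount (≈ 180).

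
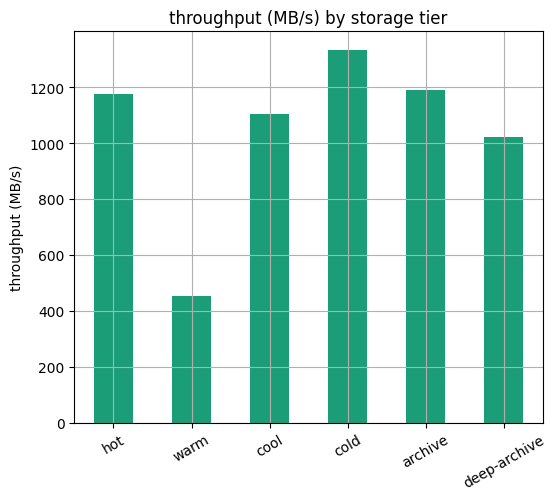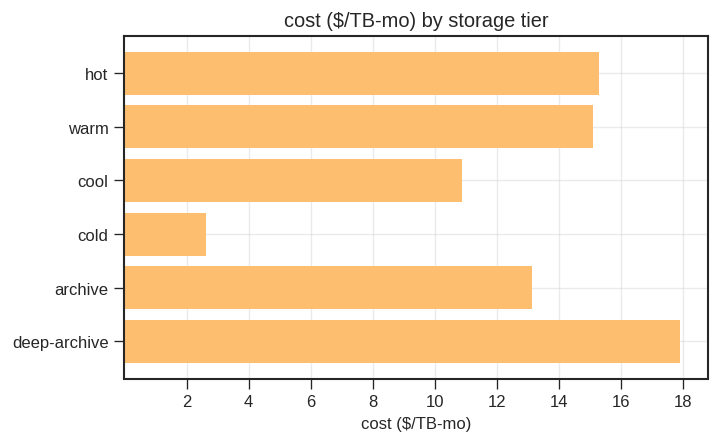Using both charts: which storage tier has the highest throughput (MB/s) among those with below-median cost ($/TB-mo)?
Chart 2 median cost ($/TB-mo) ≈ 14; below-median storage tiers: cool, cold, archive. Among those, cold has the highest throughput (MB/s) (≈ 1400).

cold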